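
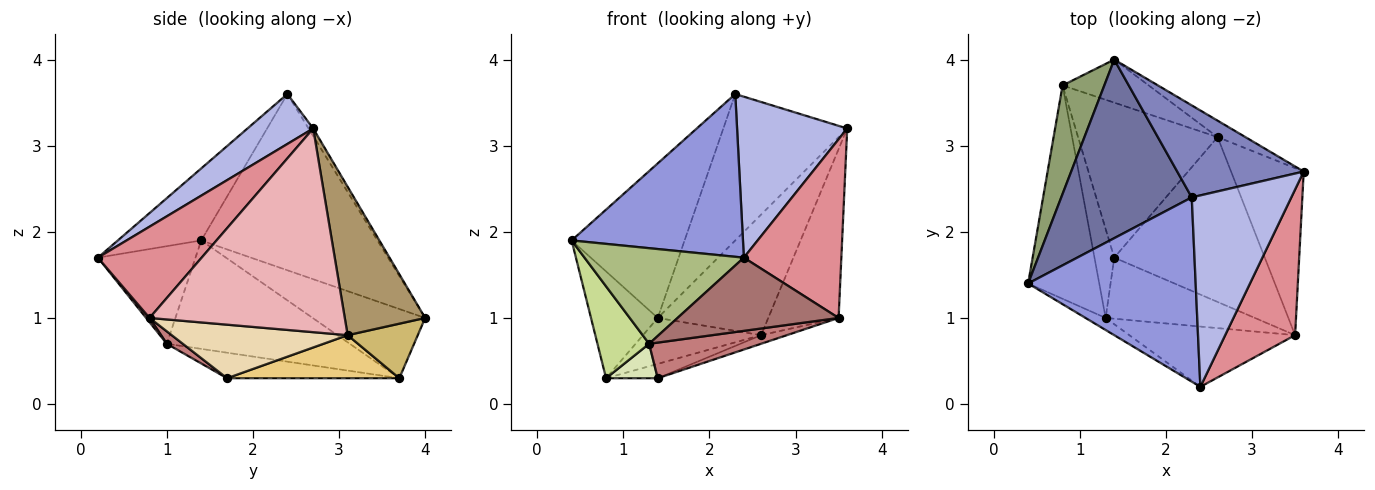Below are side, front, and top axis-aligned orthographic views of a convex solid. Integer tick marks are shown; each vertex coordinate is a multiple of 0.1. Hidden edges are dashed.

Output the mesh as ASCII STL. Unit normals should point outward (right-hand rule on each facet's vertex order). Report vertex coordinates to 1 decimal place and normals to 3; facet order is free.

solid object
 facet normal -0.714 0.458 0.529
  outer loop
   vertex 2.3 2.4 3.6
   vertex 1.4 4.0 1.0
   vertex 0.4 1.4 1.9
  endloop
 endfacet
 facet normal -0.032 0.846 0.532
  outer loop
   vertex 2.3 2.4 3.6
   vertex 3.6 2.7 3.2
   vertex 1.4 4.0 1.0
  endloop
 endfacet
 facet normal -0.307 -0.630 0.713
  outer loop
   vertex 2.3 2.4 3.6
   vertex 0.4 1.4 1.9
   vertex 2.4 0.2 1.7
  endloop
 endfacet
 facet normal 0.358 -0.601 0.715
  outer loop
   vertex 2.3 2.4 3.6
   vertex 2.4 0.2 1.7
   vertex 3.6 2.7 3.2
  endloop
 endfacet
 facet normal -0.764 0.453 0.460
  outer loop
   vertex 0.8 3.7 0.3
   vertex 0.4 1.4 1.9
   vertex 1.4 4.0 1.0
  endloop
 endfacet
 facet normal -0.519 -0.848 -0.107
  outer loop
   vertex 1.3 1.0 0.7
   vertex 2.4 0.2 1.7
   vertex 0.4 1.4 1.9
  endloop
 endfacet
 facet normal -0.814 -0.230 -0.534
  outer loop
   vertex 1.3 1.0 0.7
   vertex 0.4 1.4 1.9
   vertex 0.8 3.7 0.3
  endloop
 endfacet
 facet normal -0.769 -0.231 -0.596
  outer loop
   vertex 1.3 1.0 0.7
   vertex 0.8 3.7 0.3
   vertex 1.4 1.7 0.3
  endloop
 endfacet
 facet normal 0.585 0.804 -0.110
  outer loop
   vertex 2.6 3.1 0.8
   vertex 1.4 4.0 1.0
   vertex 3.6 2.7 3.2
  endloop
 endfacet
 facet normal 0.397 0.669 -0.628
  outer loop
   vertex 2.6 3.1 0.8
   vertex 0.8 3.7 0.3
   vertex 1.4 4.0 1.0
  endloop
 endfacet
 facet normal 0.294 0.088 -0.952
  outer loop
   vertex 2.6 3.1 0.8
   vertex 1.4 1.7 0.3
   vertex 0.8 3.7 0.3
  endloop
 endfacet
 facet normal 0.335 0.049 -0.941
  outer loop
   vertex 3.5 0.8 1.0
   vertex 1.4 1.7 0.3
   vertex 2.6 3.1 0.8
  endloop
 endfacet
 facet normal 0.017 -0.772 -0.636
  outer loop
   vertex 3.5 0.8 1.0
   vertex 2.4 0.2 1.7
   vertex 1.3 1.0 0.7
  endloop
 endfacet
 facet normal 0.072 -0.503 -0.862
  outer loop
   vertex 3.5 0.8 1.0
   vertex 1.3 1.0 0.7
   vertex 1.4 1.7 0.3
  endloop
 endfacet
 facet normal 0.636 -0.598 0.487
  outer loop
   vertex 3.5 0.8 1.0
   vertex 3.6 2.7 3.2
   vertex 2.4 0.2 1.7
  endloop
 endfacet
 facet normal 0.892 0.321 -0.318
  outer loop
   vertex 3.5 0.8 1.0
   vertex 2.6 3.1 0.8
   vertex 3.6 2.7 3.2
  endloop
 endfacet
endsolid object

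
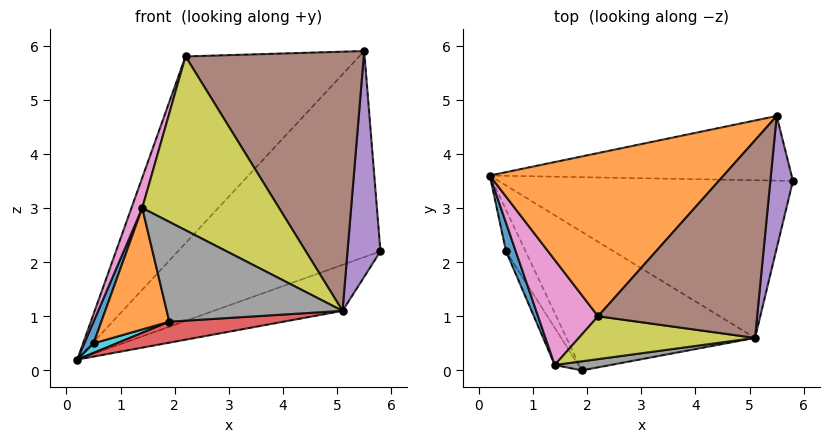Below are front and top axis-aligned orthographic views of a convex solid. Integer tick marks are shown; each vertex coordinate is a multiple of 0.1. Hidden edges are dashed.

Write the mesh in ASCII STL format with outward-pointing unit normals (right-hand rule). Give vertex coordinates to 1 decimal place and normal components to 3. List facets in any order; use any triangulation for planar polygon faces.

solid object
 facet normal 0.123 0.947 -0.297
  outer loop
   vertex 5.5 4.7 5.9
   vertex 5.8 3.5 2.2
   vertex 0.2 3.6 0.2
  endloop
 endfacet
 facet normal -0.654 0.570 0.498
  outer loop
   vertex 2.2 1.0 5.8
   vertex 5.5 4.7 5.9
   vertex 0.2 3.6 0.2
  endloop
 endfacet
 facet normal 0.329 0.265 -0.907
  outer loop
   vertex 5.1 0.6 1.1
   vertex 0.2 3.6 0.2
   vertex 5.8 3.5 2.2
  endloop
 endfacet
 facet normal 0.090 -0.149 -0.985
  outer loop
   vertex 5.1 0.6 1.1
   vertex 1.9 0.0 0.9
   vertex 0.2 3.6 0.2
  endloop
 endfacet
 facet normal 0.941 -0.292 0.171
  outer loop
   vertex 5.1 0.6 1.1
   vertex 5.8 3.5 2.2
   vertex 5.5 4.7 5.9
  endloop
 endfacet
 facet normal 0.658 -0.599 0.457
  outer loop
   vertex 5.1 0.6 1.1
   vertex 5.5 4.7 5.9
   vertex 2.2 1.0 5.8
  endloop
 endfacet
 facet normal -0.950 -0.086 0.299
  outer loop
   vertex 1.4 0.1 3.0
   vertex 2.2 1.0 5.8
   vertex 0.2 3.6 0.2
  endloop
 endfacet
 facet normal 0.178 -0.980 0.089
  outer loop
   vertex 1.4 0.1 3.0
   vertex 1.9 0.0 0.9
   vertex 5.1 0.6 1.1
  endloop
 endfacet
 facet normal 0.246 -0.941 0.232
  outer loop
   vertex 1.4 0.1 3.0
   vertex 5.1 0.6 1.1
   vertex 2.2 1.0 5.8
  endloop
 endfacet
 facet normal -0.075 -0.224 -0.972
  outer loop
   vertex 0.5 2.2 0.5
   vertex 0.2 3.6 0.2
   vertex 1.9 0.0 0.9
  endloop
 endfacet
 facet normal -0.964 -0.161 0.212
  outer loop
   vertex 0.5 2.2 0.5
   vertex 1.4 0.1 3.0
   vertex 0.2 3.6 0.2
  endloop
 endfacet
 facet normal -0.817 -0.551 -0.168
  outer loop
   vertex 0.5 2.2 0.5
   vertex 1.9 0.0 0.9
   vertex 1.4 0.1 3.0
  endloop
 endfacet
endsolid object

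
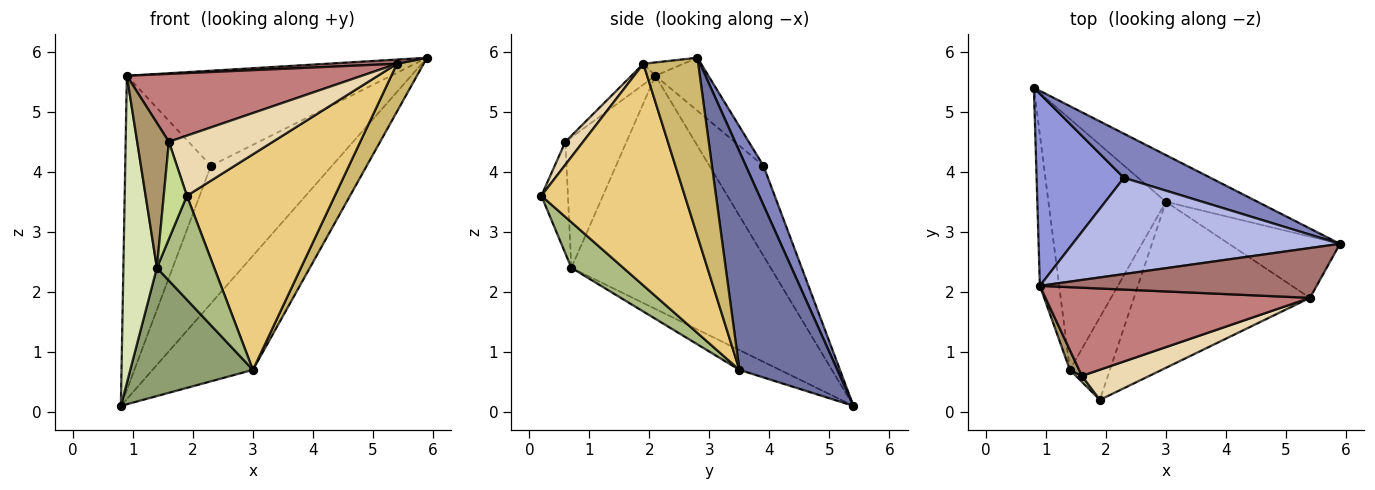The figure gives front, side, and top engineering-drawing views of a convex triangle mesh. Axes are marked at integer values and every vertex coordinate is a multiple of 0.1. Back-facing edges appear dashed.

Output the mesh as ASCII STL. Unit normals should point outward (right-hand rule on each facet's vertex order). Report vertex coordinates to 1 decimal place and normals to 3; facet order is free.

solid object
 facet normal 0.670 0.687 -0.281
  outer loop
   vertex 3.0 3.5 0.7
   vertex 0.8 5.4 0.1
   vertex 5.9 2.8 5.9
  endloop
 endfacet
 facet normal 0.137 0.943 0.302
  outer loop
   vertex 2.3 3.9 4.1
   vertex 5.9 2.8 5.9
   vertex 0.8 5.4 0.1
  endloop
 endfacet
 facet normal -0.474 0.751 0.459
  outer loop
   vertex 2.3 3.9 4.1
   vertex 0.8 5.4 0.1
   vertex 0.9 2.1 5.6
  endloop
 endfacet
 facet normal -0.140 0.696 0.705
  outer loop
   vertex 2.3 3.9 4.1
   vertex 0.9 2.1 5.6
   vertex 5.9 2.8 5.9
  endloop
 endfacet
 facet normal -0.148 -0.450 -0.881
  outer loop
   vertex 1.4 0.7 2.4
   vertex 0.8 5.4 0.1
   vertex 3.0 3.5 0.7
  endloop
 endfacet
 facet normal 0.579 -0.639 -0.507
  outer loop
   vertex 1.4 0.7 2.4
   vertex 3.0 3.5 0.7
   vertex 1.9 0.2 3.6
  endloop
 endfacet
 facet normal -0.753 -0.656 0.041
  outer loop
   vertex 1.4 0.7 2.4
   vertex 1.9 0.2 3.6
   vertex 1.6 0.6 4.5
  endloop
 endfacet
 facet normal -0.983 -0.165 -0.081
  outer loop
   vertex 1.4 0.7 2.4
   vertex 0.9 2.1 5.6
   vertex 0.8 5.4 0.1
  endloop
 endfacet
 facet normal -0.886 -0.459 0.063
  outer loop
   vertex 1.4 0.7 2.4
   vertex 1.6 0.6 4.5
   vertex 0.9 2.1 5.6
  endloop
 endfacet
 facet normal 0.785 -0.382 -0.489
  outer loop
   vertex 5.4 1.9 5.8
   vertex 3.0 3.5 0.7
   vertex 5.9 2.8 5.9
  endloop
 endfacet
 facet normal 0.609 -0.628 -0.484
  outer loop
   vertex 5.4 1.9 5.8
   vertex 1.9 0.2 3.6
   vertex 3.0 3.5 0.7
  endloop
 endfacet
 facet normal 0.151 -0.884 0.443
  outer loop
   vertex 5.4 1.9 5.8
   vertex 1.6 0.6 4.5
   vertex 1.9 0.2 3.6
  endloop
 endfacet
 facet normal -0.048 -0.084 0.995
  outer loop
   vertex 5.4 1.9 5.8
   vertex 5.9 2.8 5.9
   vertex 0.9 2.1 5.6
  endloop
 endfacet
 facet normal -0.062 -0.609 0.791
  outer loop
   vertex 5.4 1.9 5.8
   vertex 0.9 2.1 5.6
   vertex 1.6 0.6 4.5
  endloop
 endfacet
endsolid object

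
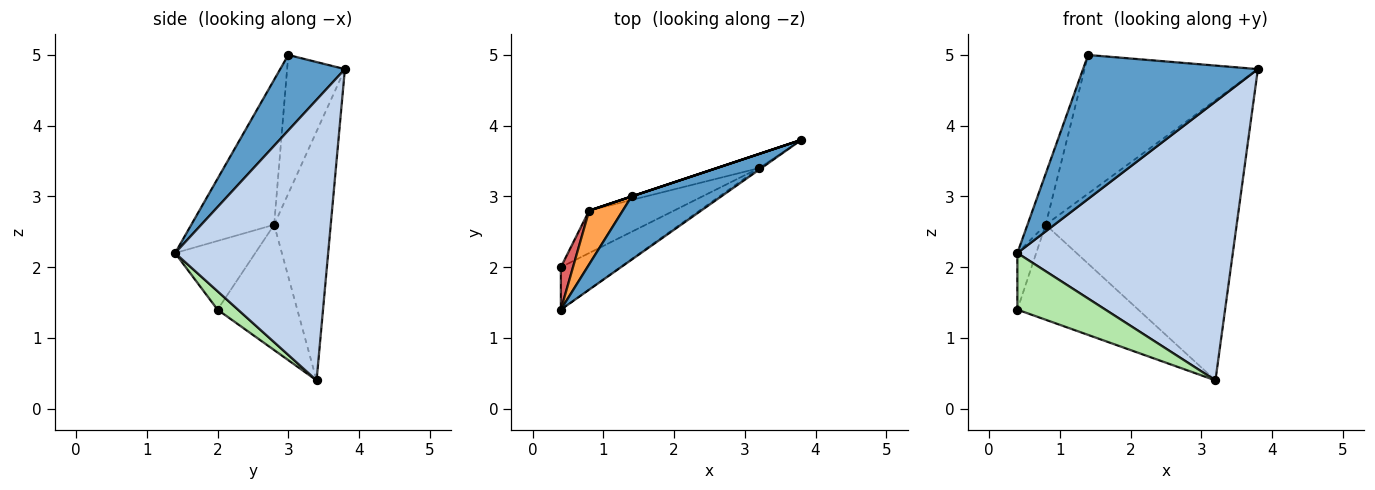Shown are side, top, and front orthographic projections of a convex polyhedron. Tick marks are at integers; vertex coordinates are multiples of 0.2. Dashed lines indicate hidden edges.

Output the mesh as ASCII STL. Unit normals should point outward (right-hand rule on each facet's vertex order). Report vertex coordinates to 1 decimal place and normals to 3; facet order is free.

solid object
 facet normal 0.321 -0.867 0.381
  outer loop
   vertex 1.4 3.0 5.0
   vertex 0.4 1.4 2.2
   vertex 3.8 3.8 4.8
  endloop
 endfacet
 facet normal 0.579 -0.815 -0.005
  outer loop
   vertex 3.2 3.4 0.4
   vertex 3.8 3.8 4.8
   vertex 0.4 1.4 2.2
  endloop
 endfacet
 facet normal -0.953 0.209 0.221
  outer loop
   vertex 0.8 2.8 2.6
   vertex 0.4 1.4 2.2
   vertex 1.4 3.0 5.0
  endloop
 endfacet
 facet normal -0.316 0.949 0.000
  outer loop
   vertex 0.8 2.8 2.6
   vertex 1.4 3.0 5.0
   vertex 3.8 3.8 4.8
  endloop
 endfacet
 facet normal -0.284 0.958 -0.048
  outer loop
   vertex 0.8 2.8 2.6
   vertex 3.8 3.8 4.8
   vertex 3.2 3.4 0.4
  endloop
 endfacet
 facet normal 0.183 -0.787 -0.590
  outer loop
   vertex 0.4 2.0 1.4
   vertex 3.2 3.4 0.4
   vertex 0.4 1.4 2.2
  endloop
 endfacet
 facet normal -0.959 0.226 0.169
  outer loop
   vertex 0.4 2.0 1.4
   vertex 0.4 1.4 2.2
   vertex 0.8 2.8 2.6
  endloop
 endfacet
 facet normal -0.516 0.782 -0.349
  outer loop
   vertex 0.4 2.0 1.4
   vertex 0.8 2.8 2.6
   vertex 3.2 3.4 0.4
  endloop
 endfacet
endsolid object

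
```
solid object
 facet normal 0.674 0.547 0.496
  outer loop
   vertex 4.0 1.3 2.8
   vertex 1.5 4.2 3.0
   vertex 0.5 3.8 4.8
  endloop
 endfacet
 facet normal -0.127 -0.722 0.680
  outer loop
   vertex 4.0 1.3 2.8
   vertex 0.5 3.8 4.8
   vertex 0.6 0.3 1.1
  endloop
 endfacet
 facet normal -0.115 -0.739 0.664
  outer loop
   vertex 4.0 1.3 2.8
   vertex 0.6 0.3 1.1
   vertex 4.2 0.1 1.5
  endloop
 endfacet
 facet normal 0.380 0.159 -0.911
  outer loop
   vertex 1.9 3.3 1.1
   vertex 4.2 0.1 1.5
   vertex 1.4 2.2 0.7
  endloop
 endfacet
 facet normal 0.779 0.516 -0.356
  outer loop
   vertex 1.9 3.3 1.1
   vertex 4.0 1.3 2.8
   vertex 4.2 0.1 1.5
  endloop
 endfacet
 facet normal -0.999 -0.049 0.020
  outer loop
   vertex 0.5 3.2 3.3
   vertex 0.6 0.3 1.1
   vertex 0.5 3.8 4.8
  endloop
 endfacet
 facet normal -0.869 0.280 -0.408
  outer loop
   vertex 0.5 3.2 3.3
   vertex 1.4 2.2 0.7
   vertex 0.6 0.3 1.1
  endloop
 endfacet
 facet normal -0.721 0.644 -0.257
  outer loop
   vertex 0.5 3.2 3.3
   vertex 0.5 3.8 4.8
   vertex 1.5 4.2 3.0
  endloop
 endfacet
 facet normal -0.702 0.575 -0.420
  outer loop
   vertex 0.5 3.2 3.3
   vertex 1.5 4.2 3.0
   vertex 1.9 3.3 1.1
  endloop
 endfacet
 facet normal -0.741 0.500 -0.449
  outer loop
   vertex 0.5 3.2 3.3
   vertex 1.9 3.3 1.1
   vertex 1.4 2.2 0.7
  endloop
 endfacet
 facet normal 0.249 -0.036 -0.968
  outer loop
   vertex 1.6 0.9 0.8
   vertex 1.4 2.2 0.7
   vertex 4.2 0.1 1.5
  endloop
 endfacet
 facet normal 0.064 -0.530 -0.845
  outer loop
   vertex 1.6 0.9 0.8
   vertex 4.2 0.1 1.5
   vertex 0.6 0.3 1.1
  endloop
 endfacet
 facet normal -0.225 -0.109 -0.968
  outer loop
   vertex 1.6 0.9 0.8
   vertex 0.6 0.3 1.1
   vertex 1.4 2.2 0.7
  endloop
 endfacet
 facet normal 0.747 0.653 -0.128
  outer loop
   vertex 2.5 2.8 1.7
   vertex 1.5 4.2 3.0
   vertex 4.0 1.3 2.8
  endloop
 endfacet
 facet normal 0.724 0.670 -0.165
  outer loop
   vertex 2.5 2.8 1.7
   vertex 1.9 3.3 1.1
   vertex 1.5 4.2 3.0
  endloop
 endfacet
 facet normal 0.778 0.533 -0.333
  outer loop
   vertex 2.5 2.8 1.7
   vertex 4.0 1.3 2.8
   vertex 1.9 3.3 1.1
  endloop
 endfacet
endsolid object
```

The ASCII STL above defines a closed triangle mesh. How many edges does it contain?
24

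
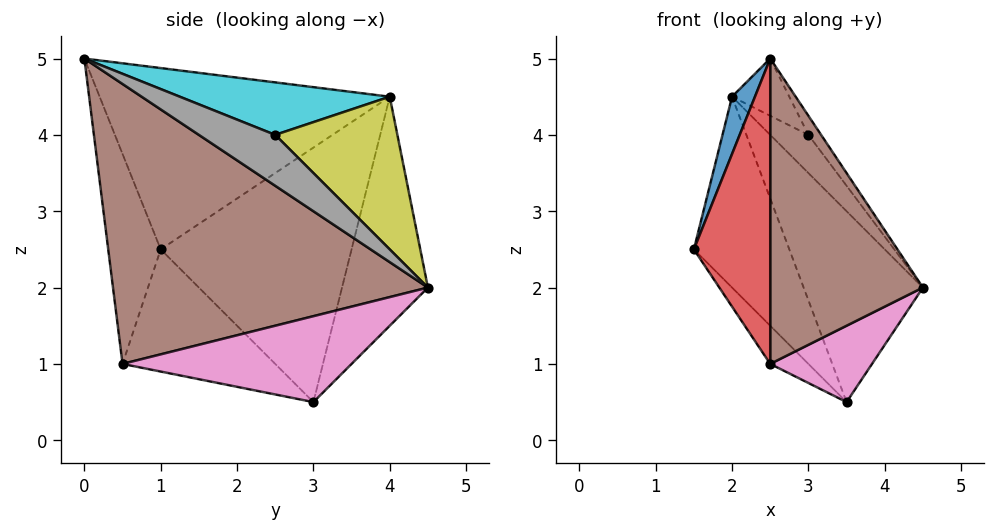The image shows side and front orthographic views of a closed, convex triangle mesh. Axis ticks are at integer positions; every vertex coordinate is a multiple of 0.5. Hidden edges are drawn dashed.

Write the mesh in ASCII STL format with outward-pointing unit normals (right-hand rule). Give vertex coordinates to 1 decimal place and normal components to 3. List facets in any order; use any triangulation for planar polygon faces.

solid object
 facet normal -0.936 -0.074 0.345
  outer loop
   vertex 2.0 4.0 4.5
   vertex 1.5 1.0 2.5
   vertex 2.5 0.0 5.0
  endloop
 endfacet
 facet normal -0.816 0.408 -0.408
  outer loop
   vertex 2.0 4.0 4.5
   vertex 3.5 3.0 0.5
   vertex 1.5 1.0 2.5
  endloop
 endfacet
 facet normal -0.538 0.748 -0.389
  outer loop
   vertex 2.0 4.0 4.5
   vertex 4.5 4.5 2.0
   vertex 3.5 3.0 0.5
  endloop
 endfacet
 facet normal -0.564 -0.820 -0.102
  outer loop
   vertex 2.5 0.5 1.0
   vertex 2.5 0.0 5.0
   vertex 1.5 1.0 2.5
  endloop
 endfacet
 facet normal -0.784 0.196 -0.588
  outer loop
   vertex 2.5 0.5 1.0
   vertex 1.5 1.0 2.5
   vertex 3.5 3.0 0.5
  endloop
 endfacet
 facet normal 0.898 -0.436 -0.054
  outer loop
   vertex 2.5 0.5 1.0
   vertex 4.5 4.5 2.0
   vertex 2.5 0.0 5.0
  endloop
 endfacet
 facet normal 0.896 -0.398 -0.199
  outer loop
   vertex 2.5 0.5 1.0
   vertex 3.5 3.0 0.5
   vertex 4.5 4.5 2.0
  endloop
 endfacet
 facet normal 0.732 0.122 0.671
  outer loop
   vertex 3.0 2.5 4.0
   vertex 2.5 0.0 5.0
   vertex 4.5 4.5 2.0
  endloop
 endfacet
 facet normal 0.670 0.209 0.712
  outer loop
   vertex 3.0 2.5 4.0
   vertex 4.5 4.5 2.0
   vertex 2.0 4.0 4.5
  endloop
 endfacet
 facet normal 0.636 0.173 0.752
  outer loop
   vertex 3.0 2.5 4.0
   vertex 2.0 4.0 4.5
   vertex 2.5 0.0 5.0
  endloop
 endfacet
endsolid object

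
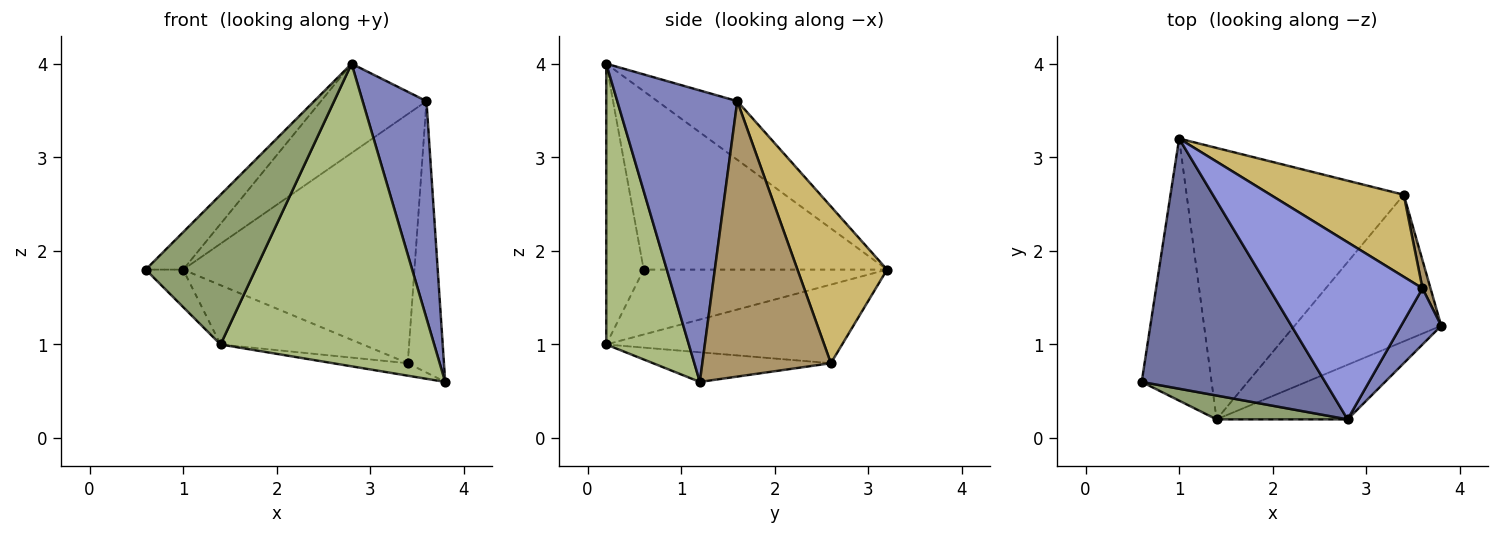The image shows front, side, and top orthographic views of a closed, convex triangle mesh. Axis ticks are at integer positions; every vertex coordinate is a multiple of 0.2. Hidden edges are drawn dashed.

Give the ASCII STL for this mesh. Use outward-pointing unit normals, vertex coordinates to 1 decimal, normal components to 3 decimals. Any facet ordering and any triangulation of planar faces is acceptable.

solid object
 facet normal -0.693 0.107 0.713
  outer loop
   vertex 2.8 0.2 4.0
   vertex 1.0 3.2 1.8
   vertex 0.6 0.6 1.8
  endloop
 endfacet
 facet normal 0.876 -0.466 0.121
  outer loop
   vertex 3.6 1.6 3.6
   vertex 2.8 0.2 4.0
   vertex 3.8 1.2 0.6
  endloop
 endfacet
 facet normal -0.323 0.426 0.845
  outer loop
   vertex 3.6 1.6 3.6
   vertex 1.0 3.2 1.8
   vertex 2.8 0.2 4.0
  endloop
 endfacet
 facet normal -0.677 0.104 -0.729
  outer loop
   vertex 1.4 0.2 1.0
   vertex 0.6 0.6 1.8
   vertex 1.0 3.2 1.8
  endloop
 endfacet
 facet normal -0.319 -0.936 0.149
  outer loop
   vertex 1.4 0.2 1.0
   vertex 2.8 0.2 4.0
   vertex 0.6 0.6 1.8
  endloop
 endfacet
 facet normal 0.356 -0.920 -0.166
  outer loop
   vertex 1.4 0.2 1.0
   vertex 3.8 1.2 0.6
   vertex 2.8 0.2 4.0
  endloop
 endfacet
 facet normal -0.197 0.083 -0.977
  outer loop
   vertex 3.4 2.6 0.8
   vertex 3.8 1.2 0.6
   vertex 1.4 0.2 1.0
  endloop
 endfacet
 facet normal -0.333 0.201 -0.921
  outer loop
   vertex 3.4 2.6 0.8
   vertex 1.4 0.2 1.0
   vertex 1.0 3.2 1.8
  endloop
 endfacet
 facet normal 0.962 0.271 0.028
  outer loop
   vertex 3.4 2.6 0.8
   vertex 3.6 1.6 3.6
   vertex 3.8 1.2 0.6
  endloop
 endfacet
 facet normal 0.345 0.891 0.294
  outer loop
   vertex 3.4 2.6 0.8
   vertex 1.0 3.2 1.8
   vertex 3.6 1.6 3.6
  endloop
 endfacet
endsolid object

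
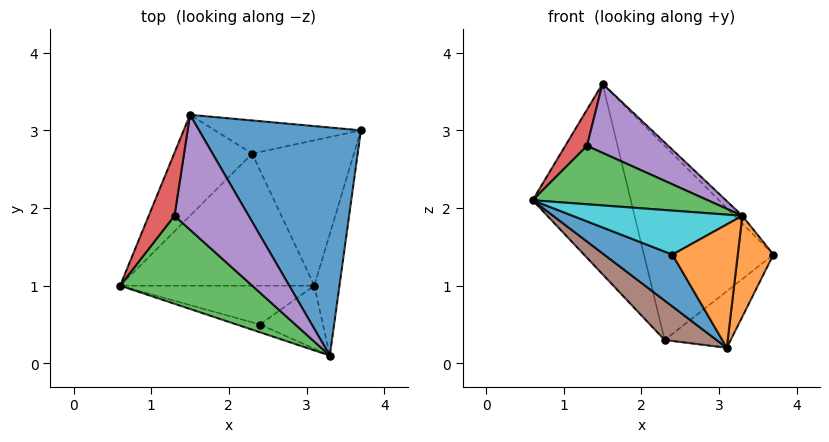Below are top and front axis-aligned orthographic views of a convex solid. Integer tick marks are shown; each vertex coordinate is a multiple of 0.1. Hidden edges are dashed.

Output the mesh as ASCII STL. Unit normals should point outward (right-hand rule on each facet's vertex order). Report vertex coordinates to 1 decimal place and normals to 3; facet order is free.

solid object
 facet normal 0.708 0.024 0.706
  outer loop
   vertex 1.5 3.2 3.6
   vertex 3.3 0.1 1.9
   vertex 3.7 3.0 1.4
  endloop
 endfacet
 facet normal 0.965 -0.168 -0.202
  outer loop
   vertex 3.1 1.0 0.2
   vertex 3.7 3.0 1.4
   vertex 3.3 0.1 1.9
  endloop
 endfacet
 facet normal -0.122 -0.549 0.827
  outer loop
   vertex 1.3 1.9 2.8
   vertex 0.6 1.0 2.1
   vertex 3.3 0.1 1.9
  endloop
 endfacet
 facet normal -0.220 -0.486 0.846
  outer loop
   vertex 1.3 1.9 2.8
   vertex 1.5 3.2 3.6
   vertex 0.6 1.0 2.1
  endloop
 endfacet
 facet normal -0.078 -0.514 0.854
  outer loop
   vertex 1.3 1.9 2.8
   vertex 3.3 0.1 1.9
   vertex 1.5 3.2 3.6
  endloop
 endfacet
 facet normal -0.589 -0.231 -0.775
  outer loop
   vertex 2.3 2.7 0.3
   vertex 3.1 1.0 0.2
   vertex 0.6 1.0 2.1
  endloop
 endfacet
 facet normal 0.548 0.304 -0.780
  outer loop
   vertex 2.3 2.7 0.3
   vertex 3.7 3.0 1.4
   vertex 3.1 1.0 0.2
  endloop
 endfacet
 facet normal -0.810 0.519 -0.275
  outer loop
   vertex 2.3 2.7 0.3
   vertex 0.6 1.0 2.1
   vertex 1.5 3.2 3.6
  endloop
 endfacet
 facet normal -0.079 0.983 -0.168
  outer loop
   vertex 2.3 2.7 0.3
   vertex 1.5 3.2 3.6
   vertex 3.7 3.0 1.4
  endloop
 endfacet
 facet normal -0.323 -0.932 -0.164
  outer loop
   vertex 2.4 0.5 1.4
   vertex 3.3 0.1 1.9
   vertex 0.6 1.0 2.1
  endloop
 endfacet
 facet normal -0.414 -0.729 -0.545
  outer loop
   vertex 2.4 0.5 1.4
   vertex 0.6 1.0 2.1
   vertex 3.1 1.0 0.2
  endloop
 endfacet
 facet normal -0.142 -0.882 -0.450
  outer loop
   vertex 2.4 0.5 1.4
   vertex 3.1 1.0 0.2
   vertex 3.3 0.1 1.9
  endloop
 endfacet
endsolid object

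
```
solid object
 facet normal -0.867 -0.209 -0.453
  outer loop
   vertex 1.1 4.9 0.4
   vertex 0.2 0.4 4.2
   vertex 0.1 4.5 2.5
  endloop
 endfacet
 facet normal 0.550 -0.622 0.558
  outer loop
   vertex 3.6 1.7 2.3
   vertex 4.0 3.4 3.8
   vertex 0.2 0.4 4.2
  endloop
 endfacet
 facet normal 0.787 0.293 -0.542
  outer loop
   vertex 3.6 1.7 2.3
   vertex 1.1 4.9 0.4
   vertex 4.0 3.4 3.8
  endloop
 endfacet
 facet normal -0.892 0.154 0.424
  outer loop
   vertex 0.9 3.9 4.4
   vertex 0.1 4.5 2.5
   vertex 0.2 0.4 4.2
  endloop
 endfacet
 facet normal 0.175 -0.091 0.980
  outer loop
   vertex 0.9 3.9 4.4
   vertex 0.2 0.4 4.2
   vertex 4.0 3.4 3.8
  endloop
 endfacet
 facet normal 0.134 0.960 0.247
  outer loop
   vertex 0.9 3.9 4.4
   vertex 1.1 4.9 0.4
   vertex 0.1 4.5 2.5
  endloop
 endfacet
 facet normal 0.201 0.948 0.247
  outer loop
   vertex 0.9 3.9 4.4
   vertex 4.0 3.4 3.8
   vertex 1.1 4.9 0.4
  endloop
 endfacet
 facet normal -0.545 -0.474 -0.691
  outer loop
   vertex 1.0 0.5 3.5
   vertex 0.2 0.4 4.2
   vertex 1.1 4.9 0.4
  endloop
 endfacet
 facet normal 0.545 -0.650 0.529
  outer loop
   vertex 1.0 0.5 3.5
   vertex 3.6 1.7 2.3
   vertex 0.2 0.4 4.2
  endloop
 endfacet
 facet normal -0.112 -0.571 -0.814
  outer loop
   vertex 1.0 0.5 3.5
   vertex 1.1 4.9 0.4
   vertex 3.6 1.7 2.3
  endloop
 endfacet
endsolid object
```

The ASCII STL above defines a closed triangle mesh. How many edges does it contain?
15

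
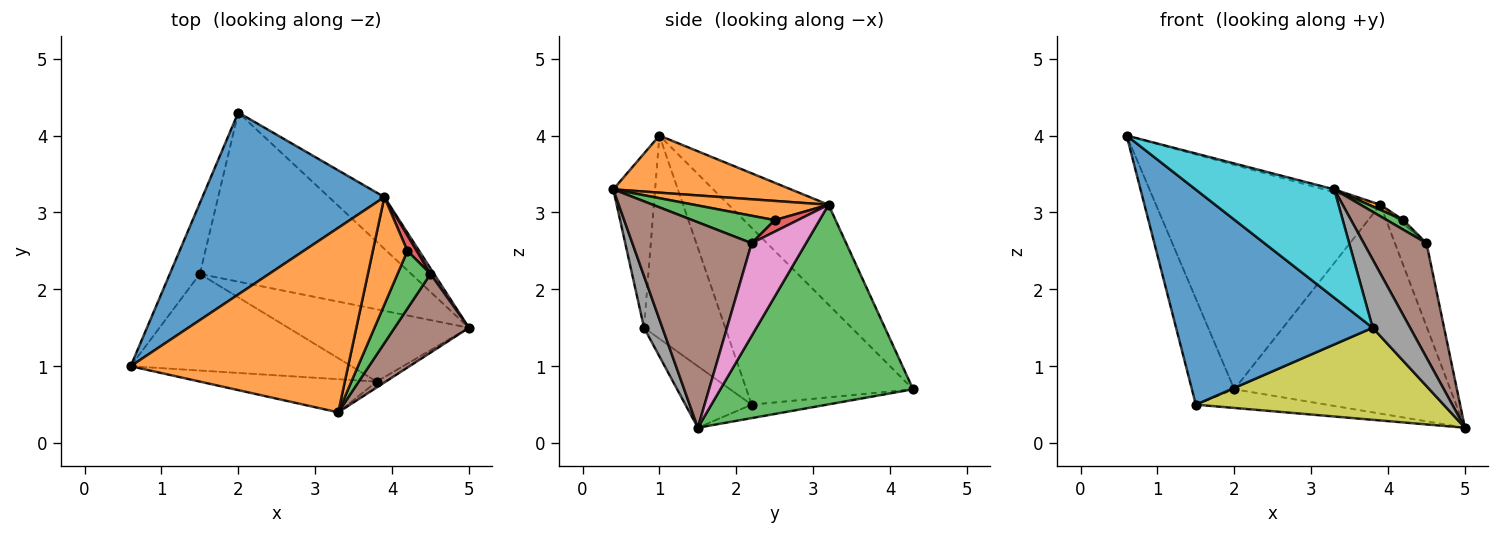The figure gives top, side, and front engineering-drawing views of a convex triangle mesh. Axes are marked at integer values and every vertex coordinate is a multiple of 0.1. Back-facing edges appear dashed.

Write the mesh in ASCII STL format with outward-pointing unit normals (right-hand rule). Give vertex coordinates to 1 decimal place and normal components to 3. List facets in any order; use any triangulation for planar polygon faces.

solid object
 facet normal -0.327 0.734 0.595
  outer loop
   vertex 3.9 3.2 3.1
   vertex 2.0 4.3 0.7
   vertex 0.6 1.0 4.0
  endloop
 endfacet
 facet normal 0.254 0.015 0.967
  outer loop
   vertex 3.9 3.2 3.1
   vertex 0.6 1.0 4.0
   vertex 3.3 0.4 3.3
  endloop
 endfacet
 facet normal 0.655 0.734 -0.182
  outer loop
   vertex 3.9 3.2 3.1
   vertex 5.0 1.5 0.2
   vertex 2.0 4.3 0.7
  endloop
 endfacet
 facet normal -0.956 0.243 -0.163
  outer loop
   vertex 1.5 2.2 0.5
   vertex 0.6 1.0 4.0
   vertex 2.0 4.3 0.7
  endloop
 endfacet
 facet normal -0.063 0.110 -0.992
  outer loop
   vertex 1.5 2.2 0.5
   vertex 2.0 4.3 0.7
   vertex 5.0 1.5 0.2
  endloop
 endfacet
 facet normal 0.843 -0.443 0.305
  outer loop
   vertex 4.5 2.2 2.6
   vertex 3.3 0.4 3.3
   vertex 5.0 1.5 0.2
  endloop
 endfacet
 facet normal 0.864 0.502 0.034
  outer loop
   vertex 4.5 2.2 2.6
   vertex 5.0 1.5 0.2
   vertex 3.9 3.2 3.1
  endloop
 endfacet
 facet normal 0.439 -0.895 -0.077
  outer loop
   vertex 3.8 0.8 1.5
   vertex 5.0 1.5 0.2
   vertex 3.3 0.4 3.3
  endloop
 endfacet
 facet normal -0.206 -0.770 -0.604
  outer loop
   vertex 3.8 0.8 1.5
   vertex 1.5 2.2 0.5
   vertex 5.0 1.5 0.2
  endloop
 endfacet
 facet normal -0.277 -0.919 -0.281
  outer loop
   vertex 3.8 0.8 1.5
   vertex 3.3 0.4 3.3
   vertex 0.6 1.0 4.0
  endloop
 endfacet
 facet normal -0.353 -0.854 -0.383
  outer loop
   vertex 3.8 0.8 1.5
   vertex 0.6 1.0 4.0
   vertex 1.5 2.2 0.5
  endloop
 endfacet
 facet normal 0.485 -0.042 0.873
  outer loop
   vertex 4.2 2.5 2.9
   vertex 3.9 3.2 3.1
   vertex 3.3 0.4 3.3
  endloop
 endfacet
 facet normal 0.635 -0.127 0.762
  outer loop
   vertex 4.2 2.5 2.9
   vertex 3.3 0.4 3.3
   vertex 4.5 2.2 2.6
  endloop
 endfacet
 facet normal 0.772 0.154 0.617
  outer loop
   vertex 4.2 2.5 2.9
   vertex 4.5 2.2 2.6
   vertex 3.9 3.2 3.1
  endloop
 endfacet
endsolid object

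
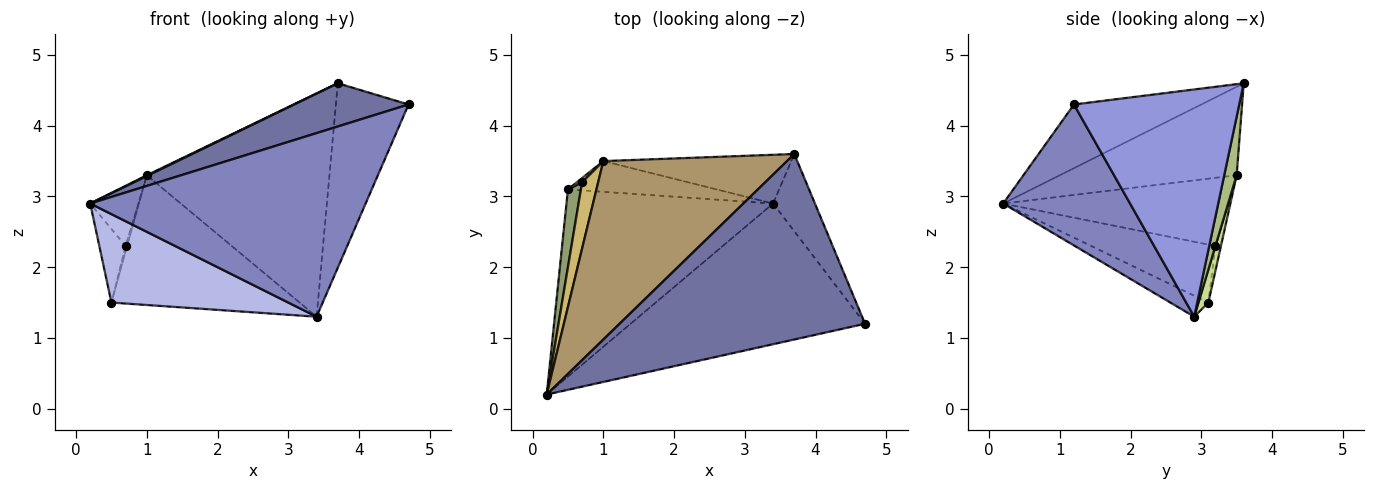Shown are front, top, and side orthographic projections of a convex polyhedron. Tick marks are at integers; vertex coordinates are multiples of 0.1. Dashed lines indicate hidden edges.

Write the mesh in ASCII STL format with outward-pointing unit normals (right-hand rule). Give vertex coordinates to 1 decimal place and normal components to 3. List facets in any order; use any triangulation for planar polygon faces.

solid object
 facet normal -0.245 -0.220 0.944
  outer loop
   vertex 3.7 3.6 4.6
   vertex 0.2 0.2 2.9
   vertex 4.7 1.2 4.3
  endloop
 endfacet
 facet normal 0.343 -0.745 -0.571
  outer loop
   vertex 3.4 2.9 1.3
   vertex 4.7 1.2 4.3
   vertex 0.2 0.2 2.9
  endloop
 endfacet
 facet normal 0.903 0.397 -0.166
  outer loop
   vertex 3.4 2.9 1.3
   vertex 3.7 3.6 4.6
   vertex 4.7 1.2 4.3
  endloop
 endfacet
 facet normal -0.091 -0.425 -0.900
  outer loop
   vertex 0.5 3.1 1.5
   vertex 3.4 2.9 1.3
   vertex 0.2 0.2 2.9
  endloop
 endfacet
 facet normal -0.956 0.202 0.214
  outer loop
   vertex 0.7 3.2 2.3
   vertex 0.5 3.1 1.5
   vertex 0.2 0.2 2.9
  endloop
 endfacet
 facet normal 0.066 0.975 -0.213
  outer loop
   vertex 1.0 3.5 3.3
   vertex 3.7 3.6 4.6
   vertex 3.4 2.9 1.3
  endloop
 endfacet
 facet normal 0.051 0.972 -0.230
  outer loop
   vertex 1.0 3.5 3.3
   vertex 3.4 2.9 1.3
   vertex 0.5 3.1 1.5
  endloop
 endfacet
 facet normal -0.942 0.269 0.202
  outer loop
   vertex 1.0 3.5 3.3
   vertex 0.5 3.1 1.5
   vertex 0.7 3.2 2.3
  endloop
 endfacet
 facet normal -0.434 -0.004 0.901
  outer loop
   vertex 1.0 3.5 3.3
   vertex 0.2 0.2 2.9
   vertex 3.7 3.6 4.6
  endloop
 endfacet
 facet normal -0.953 0.204 0.225
  outer loop
   vertex 1.0 3.5 3.3
   vertex 0.7 3.2 2.3
   vertex 0.2 0.2 2.9
  endloop
 endfacet
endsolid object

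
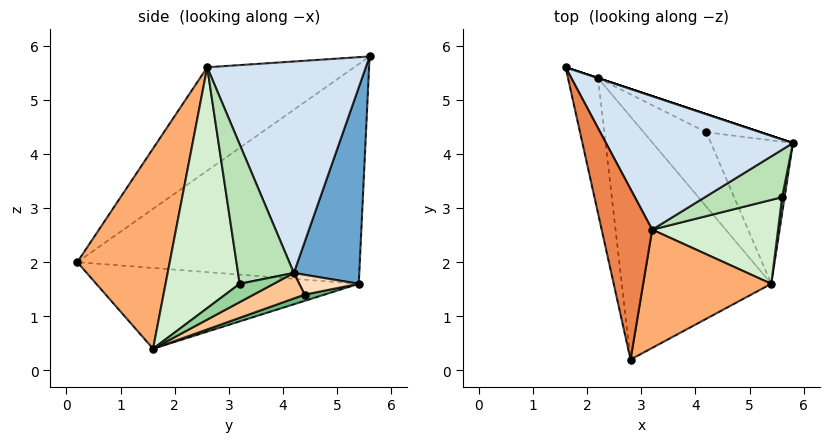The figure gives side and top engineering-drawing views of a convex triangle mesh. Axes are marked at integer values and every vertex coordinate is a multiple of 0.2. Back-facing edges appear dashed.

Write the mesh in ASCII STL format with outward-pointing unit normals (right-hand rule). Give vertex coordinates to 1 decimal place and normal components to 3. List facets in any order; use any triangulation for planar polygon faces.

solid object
 facet normal 0.316 0.949 0.000
  outer loop
   vertex 2.2 5.4 1.6
   vertex 1.6 5.6 5.8
   vertex 5.8 4.2 1.8
  endloop
 endfacet
 facet normal -0.983 -0.124 -0.135
  outer loop
   vertex 2.2 5.4 1.6
   vertex 2.8 0.2 2.0
   vertex 1.6 5.6 5.8
  endloop
 endfacet
 facet normal -0.472 -0.122 -0.873
  outer loop
   vertex 2.2 5.4 1.6
   vertex 5.4 1.6 0.4
   vertex 2.8 0.2 2.0
  endloop
 endfacet
 facet normal 0.706 0.335 0.624
  outer loop
   vertex 3.2 2.6 5.6
   vertex 5.8 4.2 1.8
   vertex 1.6 5.6 5.8
  endloop
 endfacet
 facet normal -0.801 -0.453 0.391
  outer loop
   vertex 3.2 2.6 5.6
   vertex 1.6 5.6 5.8
   vertex 2.8 0.2 2.0
  endloop
 endfacet
 facet normal 0.611 -0.688 0.391
  outer loop
   vertex 3.2 2.6 5.6
   vertex 2.8 0.2 2.0
   vertex 5.4 1.6 0.4
  endloop
 endfacet
 facet normal 0.269 0.424 -0.865
  outer loop
   vertex 4.2 4.4 1.4
   vertex 5.8 4.2 1.8
   vertex 5.4 1.6 0.4
  endloop
 endfacet
 facet normal 0.259 0.659 -0.706
  outer loop
   vertex 4.2 4.4 1.4
   vertex 2.2 5.4 1.6
   vertex 5.8 4.2 1.8
  endloop
 endfacet
 facet normal 0.092 0.370 -0.925
  outer loop
   vertex 4.2 4.4 1.4
   vertex 5.4 1.6 0.4
   vertex 2.2 5.4 1.6
  endloop
 endfacet
 facet normal 0.967 -0.220 0.132
  outer loop
   vertex 5.6 3.2 1.6
   vertex 5.4 1.6 0.4
   vertex 5.8 4.2 1.8
  endloop
 endfacet
 facet normal 0.844 -0.262 0.467
  outer loop
   vertex 5.6 3.2 1.6
   vertex 5.8 4.2 1.8
   vertex 3.2 2.6 5.6
  endloop
 endfacet
 facet normal 0.806 -0.416 0.421
  outer loop
   vertex 5.6 3.2 1.6
   vertex 3.2 2.6 5.6
   vertex 5.4 1.6 0.4
  endloop
 endfacet
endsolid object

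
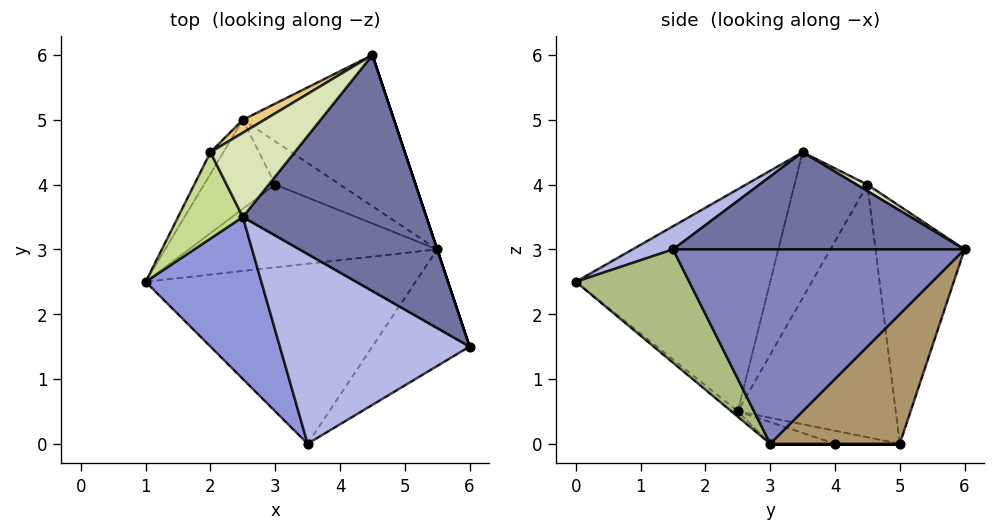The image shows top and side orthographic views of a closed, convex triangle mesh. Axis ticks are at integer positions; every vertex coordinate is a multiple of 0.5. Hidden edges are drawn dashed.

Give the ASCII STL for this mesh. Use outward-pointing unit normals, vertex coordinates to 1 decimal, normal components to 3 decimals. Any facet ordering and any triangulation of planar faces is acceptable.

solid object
 facet normal 0.462 0.154 0.873
  outer loop
   vertex 2.5 3.5 4.5
   vertex 6.0 1.5 3.0
   vertex 4.5 6.0 3.0
  endloop
 endfacet
 facet normal 0.949 0.316 0.000
  outer loop
   vertex 5.5 3.0 0.0
   vertex 4.5 6.0 3.0
   vertex 6.0 1.5 3.0
  endloop
 endfacet
 facet normal -0.788 -0.460 0.410
  outer loop
   vertex 3.5 0.0 2.5
   vertex 2.5 3.5 4.5
   vertex 1.0 2.5 0.5
  endloop
 endfacet
 facet normal 0.107 -0.470 0.876
  outer loop
   vertex 3.5 0.0 2.5
   vertex 6.0 1.5 3.0
   vertex 2.5 3.5 4.5
  endloop
 endfacet
 facet normal -0.015 -0.634 -0.773
  outer loop
   vertex 3.5 0.0 2.5
   vertex 1.0 2.5 0.5
   vertex 5.5 3.0 0.0
  endloop
 endfacet
 facet normal 0.524 -0.724 -0.449
  outer loop
   vertex 3.5 0.0 2.5
   vertex 5.5 3.0 0.0
   vertex 6.0 1.5 3.0
  endloop
 endfacet
 facet normal -0.886 -0.246 0.394
  outer loop
   vertex 2.0 4.5 4.0
   vertex 1.0 2.5 0.5
   vertex 2.5 3.5 4.5
  endloop
 endfacet
 facet normal 0.068 0.473 0.878
  outer loop
   vertex 2.0 4.5 4.0
   vertex 2.5 3.5 4.5
   vertex 4.5 6.0 3.0
  endloop
 endfacet
 facet normal 0.466 0.699 -0.543
  outer loop
   vertex 2.5 5.0 0.0
   vertex 4.5 6.0 3.0
   vertex 5.5 3.0 0.0
  endloop
 endfacet
 facet normal -0.861 0.507 -0.044
  outer loop
   vertex 2.5 5.0 0.0
   vertex 1.0 2.5 0.5
   vertex 2.0 4.5 4.0
  endloop
 endfacet
 facet normal -0.501 0.865 0.046
  outer loop
   vertex 2.5 5.0 0.0
   vertex 2.0 4.5 4.0
   vertex 4.5 6.0 3.0
  endloop
 endfacet
 facet normal -0.085 -0.212 -0.974
  outer loop
   vertex 3.0 4.0 0.0
   vertex 5.5 3.0 0.0
   vertex 1.0 2.5 0.5
  endloop
 endfacet
 facet normal -0.178 -0.089 -0.980
  outer loop
   vertex 3.0 4.0 0.0
   vertex 1.0 2.5 0.5
   vertex 2.5 5.0 0.0
  endloop
 endfacet
 facet normal 0.000 0.000 -1.000
  outer loop
   vertex 3.0 4.0 0.0
   vertex 2.5 5.0 0.0
   vertex 5.5 3.0 0.0
  endloop
 endfacet
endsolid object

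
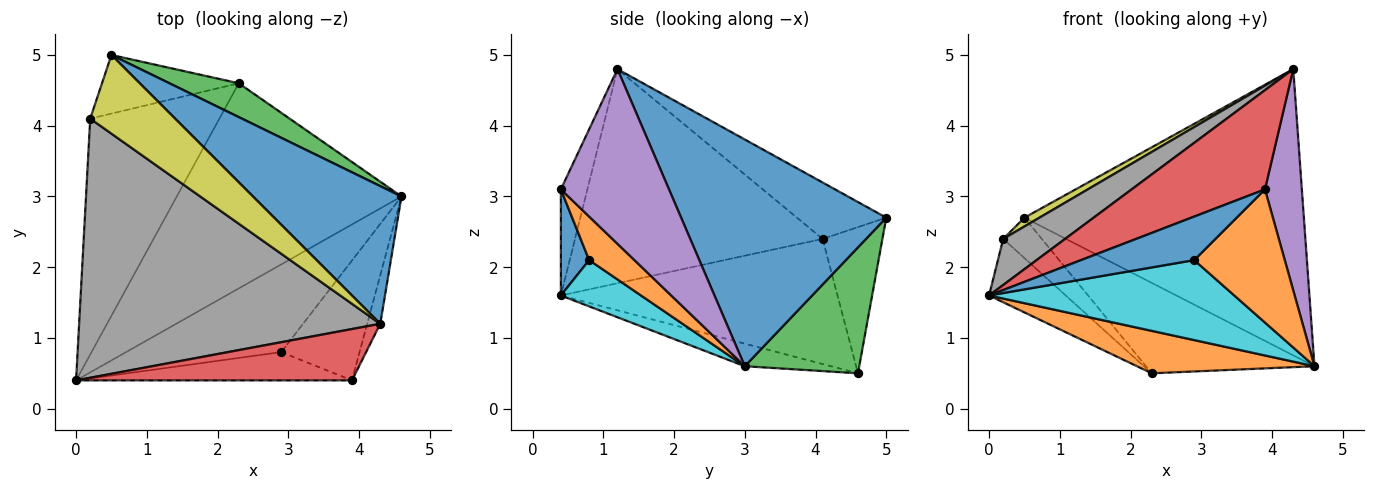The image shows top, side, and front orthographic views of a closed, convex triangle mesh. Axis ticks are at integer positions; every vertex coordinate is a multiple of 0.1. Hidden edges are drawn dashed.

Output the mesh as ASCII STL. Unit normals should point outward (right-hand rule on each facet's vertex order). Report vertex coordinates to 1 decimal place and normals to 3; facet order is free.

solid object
 facet normal 0.552 0.752 0.362
  outer loop
   vertex 4.3 1.2 4.8
   vertex 4.6 3.0 0.6
   vertex 0.5 5.0 2.7
  endloop
 endfacet
 facet normal -0.098 -0.202 -0.975
  outer loop
   vertex 2.3 4.6 0.5
   vertex 4.6 3.0 0.6
   vertex 0.0 0.4 1.6
  endloop
 endfacet
 facet normal 0.537 0.790 0.296
  outer loop
   vertex 2.3 4.6 0.5
   vertex 0.5 5.0 2.7
   vertex 4.6 3.0 0.6
  endloop
 endfacet
 facet normal -0.174 -0.875 0.453
  outer loop
   vertex 3.9 0.4 3.1
   vertex 4.3 1.2 4.8
   vertex 0.0 0.4 1.6
  endloop
 endfacet
 facet normal 0.944 -0.322 -0.071
  outer loop
   vertex 3.9 0.4 3.1
   vertex 4.6 3.0 0.6
   vertex 4.3 1.2 4.8
  endloop
 endfacet
 facet normal -0.683 0.189 -0.705
  outer loop
   vertex 0.2 4.1 2.4
   vertex 2.3 4.6 0.5
   vertex 0.0 0.4 1.6
  endloop
 endfacet
 facet normal -0.661 0.426 -0.618
  outer loop
   vertex 0.2 4.1 2.4
   vertex 0.5 5.0 2.7
   vertex 2.3 4.6 0.5
  endloop
 endfacet
 facet normal -0.574 -0.143 0.807
  outer loop
   vertex 0.2 4.1 2.4
   vertex 0.0 0.4 1.6
   vertex 4.3 1.2 4.8
  endloop
 endfacet
 facet normal -0.551 -0.093 0.829
  outer loop
   vertex 0.2 4.1 2.4
   vertex 4.3 1.2 4.8
   vertex 0.5 5.0 2.7
  endloop
 endfacet
 facet normal 0.215 -0.658 -0.721
  outer loop
   vertex 2.9 0.8 2.1
   vertex 0.0 0.4 1.6
   vertex 4.6 3.0 0.6
  endloop
 endfacet
 facet normal 0.205 -0.821 -0.533
  outer loop
   vertex 2.9 0.8 2.1
   vertex 3.9 0.4 3.1
   vertex 0.0 0.4 1.6
  endloop
 endfacet
 facet normal 0.348 -0.697 -0.627
  outer loop
   vertex 2.9 0.8 2.1
   vertex 4.6 3.0 0.6
   vertex 3.9 0.4 3.1
  endloop
 endfacet
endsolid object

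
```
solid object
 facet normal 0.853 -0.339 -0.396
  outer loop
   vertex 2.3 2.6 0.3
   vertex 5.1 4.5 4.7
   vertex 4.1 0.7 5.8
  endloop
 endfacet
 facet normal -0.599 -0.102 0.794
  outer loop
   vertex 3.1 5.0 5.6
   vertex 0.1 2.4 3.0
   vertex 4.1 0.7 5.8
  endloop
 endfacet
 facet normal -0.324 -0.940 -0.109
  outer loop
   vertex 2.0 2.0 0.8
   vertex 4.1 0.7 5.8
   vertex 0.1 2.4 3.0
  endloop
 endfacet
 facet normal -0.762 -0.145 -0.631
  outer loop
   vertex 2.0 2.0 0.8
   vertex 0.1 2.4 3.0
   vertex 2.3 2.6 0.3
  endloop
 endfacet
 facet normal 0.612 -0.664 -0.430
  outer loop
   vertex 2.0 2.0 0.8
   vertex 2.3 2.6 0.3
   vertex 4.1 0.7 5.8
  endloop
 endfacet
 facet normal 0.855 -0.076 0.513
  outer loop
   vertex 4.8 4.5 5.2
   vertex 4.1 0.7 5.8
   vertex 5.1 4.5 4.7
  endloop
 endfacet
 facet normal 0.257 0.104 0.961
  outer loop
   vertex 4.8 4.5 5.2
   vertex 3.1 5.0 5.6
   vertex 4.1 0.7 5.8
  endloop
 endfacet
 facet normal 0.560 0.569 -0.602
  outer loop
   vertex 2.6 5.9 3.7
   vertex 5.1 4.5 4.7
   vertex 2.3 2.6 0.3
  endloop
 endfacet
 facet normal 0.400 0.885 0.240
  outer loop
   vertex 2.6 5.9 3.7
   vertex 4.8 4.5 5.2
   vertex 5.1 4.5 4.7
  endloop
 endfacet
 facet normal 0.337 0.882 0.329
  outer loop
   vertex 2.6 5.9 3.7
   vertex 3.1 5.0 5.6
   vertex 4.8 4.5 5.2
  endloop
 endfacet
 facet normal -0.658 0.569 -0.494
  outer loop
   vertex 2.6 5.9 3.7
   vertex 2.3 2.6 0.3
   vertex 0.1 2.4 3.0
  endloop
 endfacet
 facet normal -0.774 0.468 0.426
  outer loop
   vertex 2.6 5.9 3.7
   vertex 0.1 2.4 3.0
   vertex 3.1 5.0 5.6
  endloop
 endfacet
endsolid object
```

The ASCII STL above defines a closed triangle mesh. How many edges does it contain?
18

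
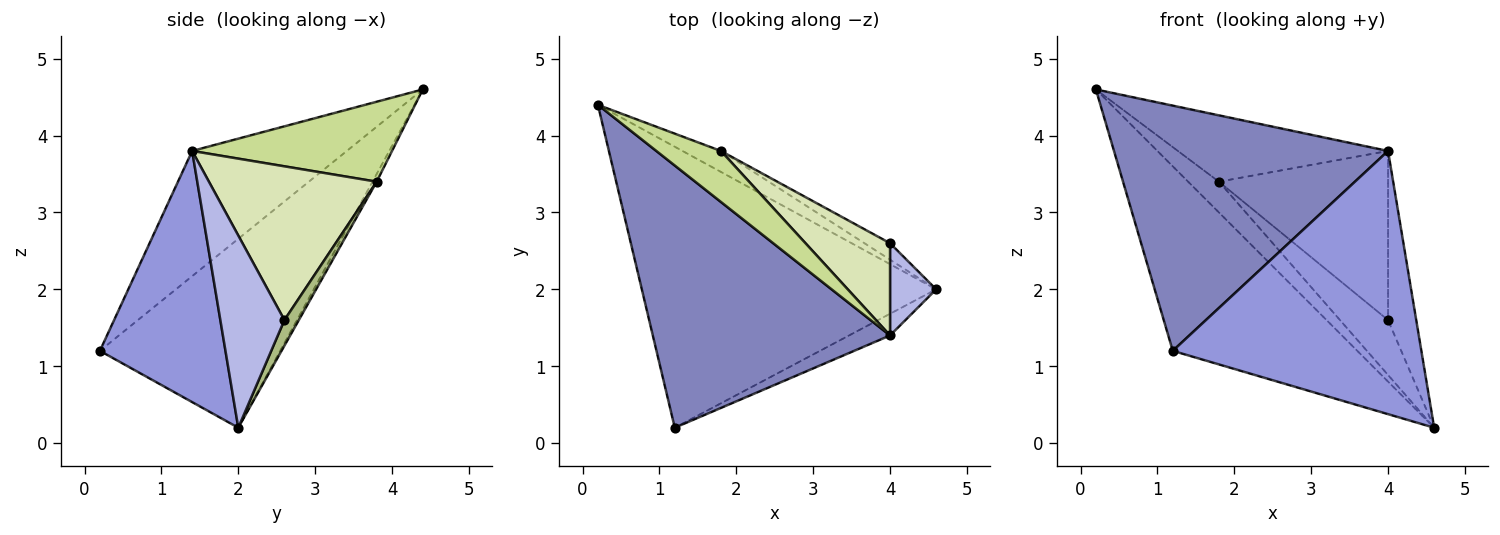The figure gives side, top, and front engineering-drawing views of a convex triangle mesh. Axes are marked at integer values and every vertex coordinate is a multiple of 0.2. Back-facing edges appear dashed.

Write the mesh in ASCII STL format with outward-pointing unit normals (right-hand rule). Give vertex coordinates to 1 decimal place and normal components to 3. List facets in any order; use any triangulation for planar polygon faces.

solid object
 facet normal -0.473 0.484 -0.737
  outer loop
   vertex 1.2 0.2 1.2
   vertex 0.2 4.4 4.6
   vertex 4.6 2.0 0.2
  endloop
 endfacet
 facet normal -0.360 -0.637 0.681
  outer loop
   vertex 4.0 1.4 3.8
   vertex 0.2 4.4 4.6
   vertex 1.2 0.2 1.2
  endloop
 endfacet
 facet normal 0.450 -0.890 -0.073
  outer loop
   vertex 4.0 1.4 3.8
   vertex 1.2 0.2 1.2
   vertex 4.6 2.0 0.2
  endloop
 endfacet
 facet normal 0.894 0.393 0.215
  outer loop
   vertex 4.0 1.4 3.8
   vertex 4.6 2.0 0.2
   vertex 4.0 2.6 1.6
  endloop
 endfacet
 facet normal -0.112 0.821 -0.560
  outer loop
   vertex 1.8 3.8 3.4
   vertex 4.6 2.0 0.2
   vertex 0.2 4.4 4.6
  endloop
 endfacet
 facet normal 0.276 0.921 -0.276
  outer loop
   vertex 1.8 3.8 3.4
   vertex 4.0 2.6 1.6
   vertex 4.6 2.0 0.2
  endloop
 endfacet
 facet normal 0.602 0.633 0.486
  outer loop
   vertex 1.8 3.8 3.4
   vertex 0.2 4.4 4.6
   vertex 4.0 1.4 3.8
  endloop
 endfacet
 facet normal 0.657 0.662 0.361
  outer loop
   vertex 1.8 3.8 3.4
   vertex 4.0 1.4 3.8
   vertex 4.0 2.6 1.6
  endloop
 endfacet
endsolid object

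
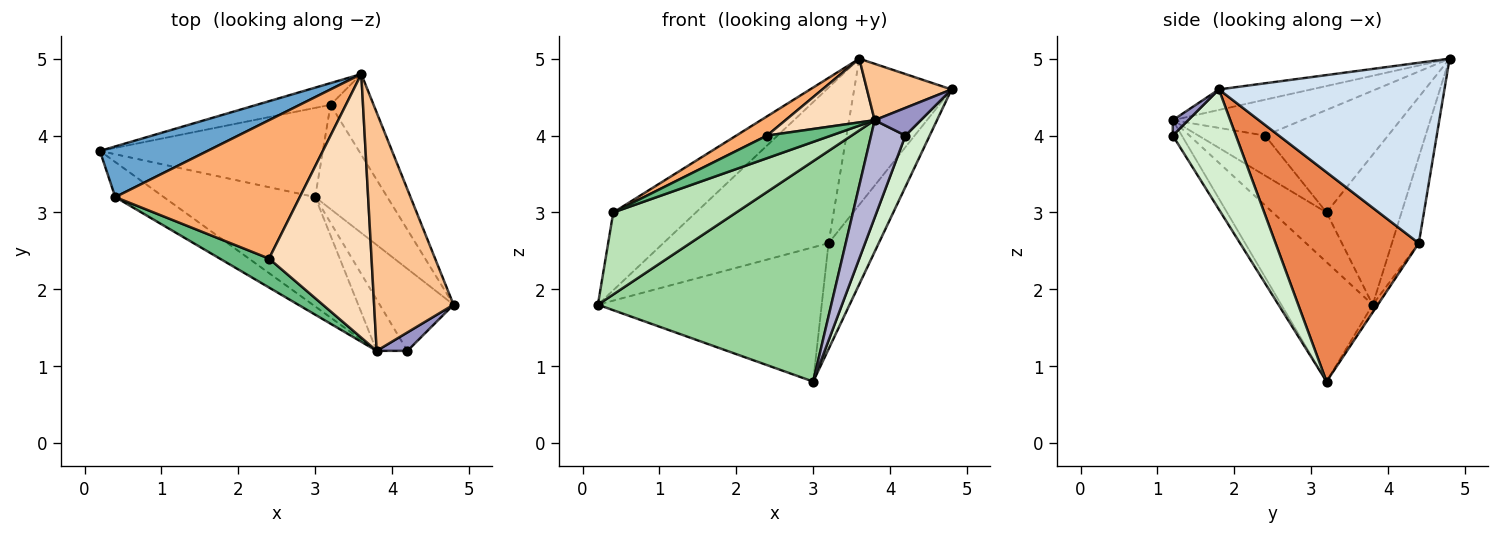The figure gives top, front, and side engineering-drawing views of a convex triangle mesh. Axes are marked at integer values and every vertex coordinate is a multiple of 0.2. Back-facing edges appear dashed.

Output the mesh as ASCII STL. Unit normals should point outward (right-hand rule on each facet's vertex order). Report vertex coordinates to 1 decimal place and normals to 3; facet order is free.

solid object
 facet normal -0.605 0.667 0.434
  outer loop
   vertex 0.4 3.2 3.0
   vertex 3.6 4.8 5.0
   vertex 0.2 3.8 1.8
  endloop
 endfacet
 facet normal -0.159 0.978 -0.136
  outer loop
   vertex 3.2 4.4 2.6
   vertex 0.2 3.8 1.8
   vertex 3.6 4.8 5.0
  endloop
 endfacet
 facet normal -0.019 0.833 -0.553
  outer loop
   vertex 3.2 4.4 2.6
   vertex 3.0 3.2 0.8
   vertex 0.2 3.8 1.8
  endloop
 endfacet
 facet normal 0.897 0.387 -0.214
  outer loop
   vertex 3.2 4.4 2.6
   vertex 3.6 4.8 5.0
   vertex 4.8 1.8 4.6
  endloop
 endfacet
 facet normal 0.897 0.314 -0.309
  outer loop
   vertex 3.2 4.4 2.6
   vertex 4.8 1.8 4.6
   vertex 3.0 3.2 0.8
  endloop
 endfacet
 facet normal -0.482 -0.121 0.868
  outer loop
   vertex 2.4 2.4 4.0
   vertex 3.6 4.8 5.0
   vertex 0.4 3.2 3.0
  endloop
 endfacet
 facet normal -0.244 -0.223 0.944
  outer loop
   vertex 3.8 1.2 4.2
   vertex 4.8 1.8 4.6
   vertex 3.6 4.8 5.0
  endloop
 endfacet
 facet normal -0.322 -0.222 0.920
  outer loop
   vertex 3.8 1.2 4.2
   vertex 3.6 4.8 5.0
   vertex 2.4 2.4 4.0
  endloop
 endfacet
 facet normal -0.539 -0.518 0.664
  outer loop
   vertex 3.8 1.2 4.2
   vertex 2.4 2.4 4.0
   vertex 0.4 3.2 3.0
  endloop
 endfacet
 facet normal -0.331 -0.845 -0.419
  outer loop
   vertex 3.8 1.2 4.2
   vertex 0.2 3.8 1.8
   vertex 3.0 3.2 0.8
  endloop
 endfacet
 facet normal -0.373 -0.853 -0.364
  outer loop
   vertex 3.8 1.2 4.2
   vertex 0.4 3.2 3.0
   vertex 0.2 3.8 1.8
  endloop
 endfacet
 facet normal 0.809 -0.311 -0.498
  outer loop
   vertex 4.2 1.2 4.0
   vertex 3.0 3.2 0.8
   vertex 4.8 1.8 4.6
  endloop
 endfacet
 facet normal 0.267 -0.802 0.535
  outer loop
   vertex 4.2 1.2 4.0
   vertex 4.8 1.8 4.6
   vertex 3.8 1.2 4.2
  endloop
 endfacet
 facet normal -0.227 -0.862 -0.454
  outer loop
   vertex 4.2 1.2 4.0
   vertex 3.8 1.2 4.2
   vertex 3.0 3.2 0.8
  endloop
 endfacet
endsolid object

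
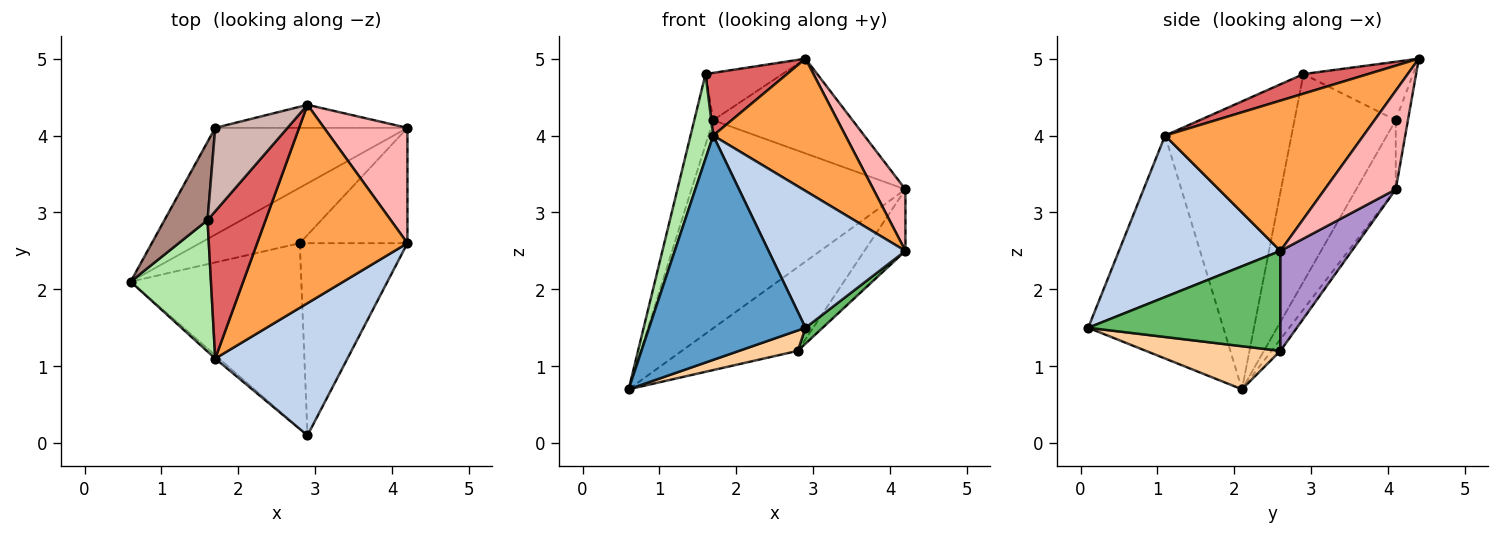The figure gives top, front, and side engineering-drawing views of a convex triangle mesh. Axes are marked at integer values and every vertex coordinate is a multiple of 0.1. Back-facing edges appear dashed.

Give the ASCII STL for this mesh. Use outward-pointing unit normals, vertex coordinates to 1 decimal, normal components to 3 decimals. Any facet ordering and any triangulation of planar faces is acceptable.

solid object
 facet normal -0.654 -0.756 -0.011
  outer loop
   vertex 1.7 1.1 4.0
   vertex 0.6 2.1 0.7
   vertex 2.9 0.1 1.5
  endloop
 endfacet
 facet normal 0.647 -0.548 0.530
  outer loop
   vertex 1.7 1.1 4.0
   vertex 2.9 0.1 1.5
   vertex 4.2 2.6 2.5
  endloop
 endfacet
 facet normal 0.640 -0.426 0.640
  outer loop
   vertex 1.7 1.1 4.0
   vertex 4.2 2.6 2.5
   vertex 2.9 4.4 5.0
  endloop
 endfacet
 facet normal 0.243 -0.106 -0.964
  outer loop
   vertex 2.8 2.6 1.2
   vertex 2.9 0.1 1.5
   vertex 0.6 2.1 0.7
  endloop
 endfacet
 facet normal 0.679 -0.061 -0.731
  outer loop
   vertex 2.8 2.6 1.2
   vertex 4.2 2.6 2.5
   vertex 2.9 0.1 1.5
  endloop
 endfacet
 facet normal -0.949 -0.170 0.265
  outer loop
   vertex 1.6 2.9 4.8
   vertex 0.6 2.1 0.7
   vertex 1.7 1.1 4.0
  endloop
 endfacet
 facet normal 0.296 -0.374 0.879
  outer loop
   vertex 1.6 2.9 4.8
   vertex 1.7 1.1 4.0
   vertex 2.9 4.4 5.0
  endloop
 endfacet
 facet normal 0.723 -0.325 0.610
  outer loop
   vertex 4.2 4.1 3.3
   vertex 2.9 4.4 5.0
   vertex 4.2 2.6 2.5
  endloop
 endfacet
 facet normal 0.634 0.364 -0.683
  outer loop
   vertex 4.2 4.1 3.3
   vertex 4.2 2.6 2.5
   vertex 2.8 2.6 1.2
  endloop
 endfacet
 facet normal -0.064 0.832 -0.552
  outer loop
   vertex 4.2 4.1 3.3
   vertex 2.8 2.6 1.2
   vertex 0.6 2.1 0.7
  endloop
 endfacet
 facet normal -0.963 0.180 0.200
  outer loop
   vertex 1.7 4.1 4.2
   vertex 0.6 2.1 0.7
   vertex 1.6 2.9 4.8
  endloop
 endfacet
 facet normal -0.575 0.404 0.711
  outer loop
   vertex 1.7 4.1 4.2
   vertex 1.6 2.9 4.8
   vertex 2.9 4.4 5.0
  endloop
 endfacet
 facet normal -0.162 0.878 -0.451
  outer loop
   vertex 1.7 4.1 4.2
   vertex 4.2 4.1 3.3
   vertex 0.6 2.1 0.7
  endloop
 endfacet
 facet normal -0.085 0.968 -0.236
  outer loop
   vertex 1.7 4.1 4.2
   vertex 2.9 4.4 5.0
   vertex 4.2 4.1 3.3
  endloop
 endfacet
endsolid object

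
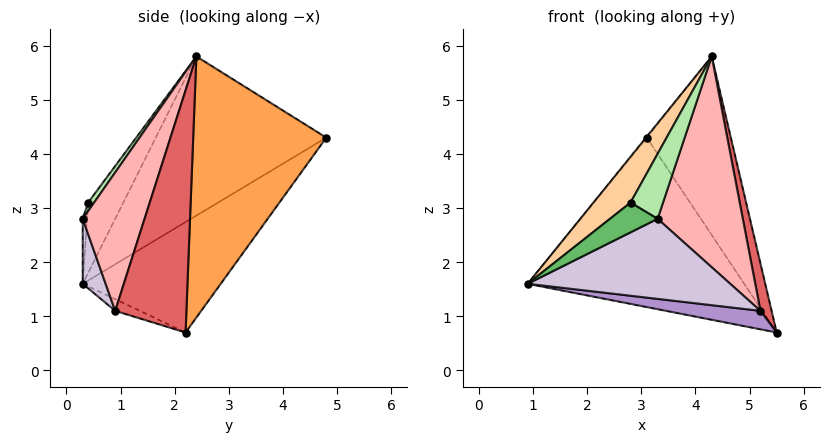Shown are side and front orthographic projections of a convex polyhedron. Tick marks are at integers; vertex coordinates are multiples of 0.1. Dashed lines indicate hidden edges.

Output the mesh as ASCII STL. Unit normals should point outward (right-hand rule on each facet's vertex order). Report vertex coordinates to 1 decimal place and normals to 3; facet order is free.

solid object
 facet normal -0.386 0.606 -0.695
  outer loop
   vertex 3.1 4.8 4.3
   vertex 5.5 2.2 0.7
   vertex 0.9 0.3 1.6
  endloop
 endfacet
 facet normal -0.778 0.004 0.628
  outer loop
   vertex 4.3 2.4 5.8
   vertex 3.1 4.8 4.3
   vertex 0.9 0.3 1.6
  endloop
 endfacet
 facet normal 0.832 0.526 0.175
  outer loop
   vertex 4.3 2.4 5.8
   vertex 5.5 2.2 0.7
   vertex 3.1 4.8 4.3
  endloop
 endfacet
 facet normal -0.506 -0.534 0.677
  outer loop
   vertex 2.8 0.4 3.1
   vertex 4.3 2.4 5.8
   vertex 0.9 0.3 1.6
  endloop
 endfacet
 facet normal -0.089 -0.980 0.178
  outer loop
   vertex 2.8 0.4 3.1
   vertex 0.9 0.3 1.6
   vertex 3.3 0.3 2.8
  endloop
 endfacet
 facet normal 0.153 -0.833 0.532
  outer loop
   vertex 2.8 0.4 3.1
   vertex 3.3 0.3 2.8
   vertex 4.3 2.4 5.8
  endloop
 endfacet
 facet normal 0.961 -0.150 0.232
  outer loop
   vertex 5.2 0.9 1.1
   vertex 5.5 2.2 0.7
   vertex 4.3 2.4 5.8
  endloop
 endfacet
 facet normal 0.551 -0.759 0.348
  outer loop
   vertex 5.2 0.9 1.1
   vertex 4.3 2.4 5.8
   vertex 3.3 0.3 2.8
  endloop
 endfacet
 facet normal -0.073 -0.278 -0.958
  outer loop
   vertex 5.2 0.9 1.1
   vertex 0.9 0.3 1.6
   vertex 5.5 2.2 0.7
  endloop
 endfacet
 facet normal 0.110 -0.969 -0.219
  outer loop
   vertex 5.2 0.9 1.1
   vertex 3.3 0.3 2.8
   vertex 0.9 0.3 1.6
  endloop
 endfacet
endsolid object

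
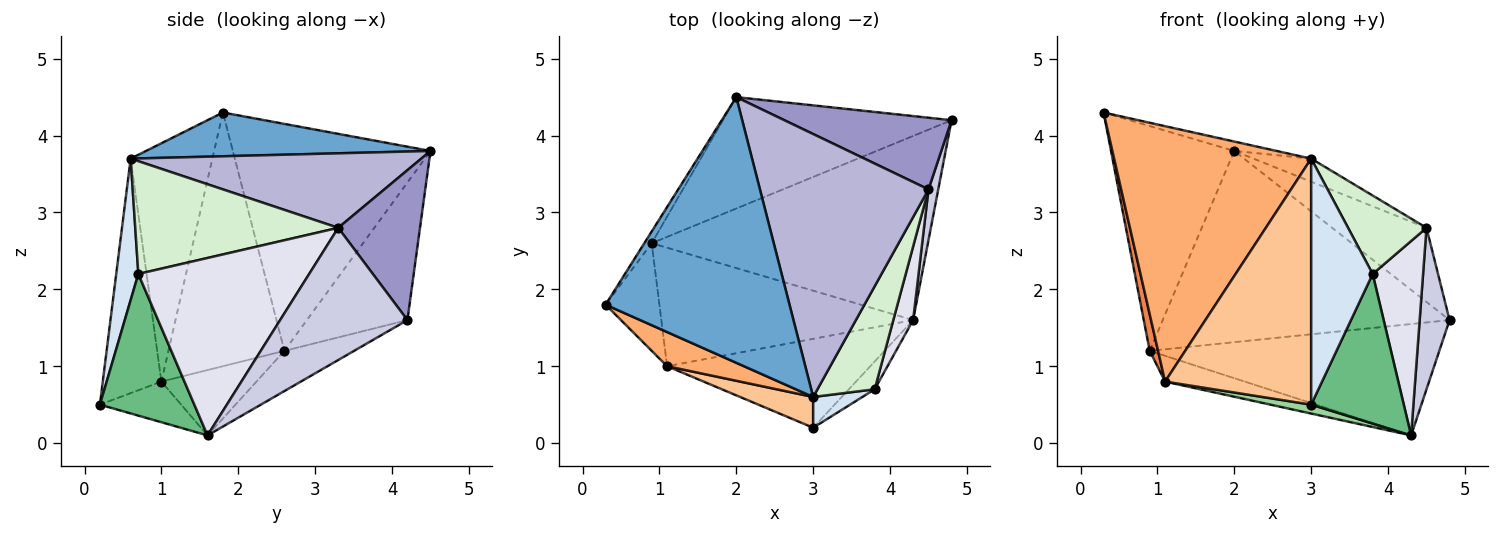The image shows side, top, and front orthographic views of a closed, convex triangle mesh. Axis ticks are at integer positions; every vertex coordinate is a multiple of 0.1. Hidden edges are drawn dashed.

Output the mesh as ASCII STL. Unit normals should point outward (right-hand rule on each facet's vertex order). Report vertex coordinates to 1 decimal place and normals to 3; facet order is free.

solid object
 facet normal 0.231 0.034 0.972
  outer loop
   vertex 3.0 0.6 3.7
   vertex 2.0 4.5 3.8
   vertex 0.3 1.8 4.3
  endloop
 endfacet
 facet normal -0.848 0.529 -0.028
  outer loop
   vertex 0.9 2.6 1.2
   vertex 0.3 1.8 4.3
   vertex 2.0 4.5 3.8
  endloop
 endfacet
 facet normal -0.290 0.827 -0.482
  outer loop
   vertex 0.9 2.6 1.2
   vertex 2.0 4.5 3.8
   vertex 4.8 4.2 1.6
  endloop
 endfacet
 facet normal 0.336 -0.935 0.117
  outer loop
   vertex 3.8 0.7 2.2
   vertex 3.0 0.6 3.7
   vertex 3.0 0.2 0.5
  endloop
 endfacet
 facet normal -0.976 -0.070 -0.207
  outer loop
   vertex 1.1 1.0 0.8
   vertex 0.3 1.8 4.3
   vertex 0.9 2.6 1.2
  endloop
 endfacet
 facet normal -0.380 -0.917 0.123
  outer loop
   vertex 1.1 1.0 0.8
   vertex 3.0 0.6 3.7
   vertex 0.3 1.8 4.3
  endloop
 endfacet
 facet normal -0.370 -0.922 0.115
  outer loop
   vertex 1.1 1.0 0.8
   vertex 3.0 0.2 0.5
   vertex 3.0 0.6 3.7
  endloop
 endfacet
 facet normal -0.124 0.514 -0.849
  outer loop
   vertex 4.3 1.6 0.1
   vertex 0.9 2.6 1.2
   vertex 4.8 4.2 1.6
  endloop
 endfacet
 facet normal 0.708 -0.694 -0.129
  outer loop
   vertex 4.3 1.6 0.1
   vertex 3.8 0.7 2.2
   vertex 3.0 0.2 0.5
  endloop
 endfacet
 facet normal -0.195 -0.098 -0.976
  outer loop
   vertex 4.3 1.6 0.1
   vertex 3.0 0.2 0.5
   vertex 1.1 1.0 0.8
  endloop
 endfacet
 facet normal -0.246 0.206 -0.947
  outer loop
   vertex 4.3 1.6 0.1
   vertex 1.1 1.0 0.8
   vertex 0.9 2.6 1.2
  endloop
 endfacet
 facet normal 0.843 -0.326 0.428
  outer loop
   vertex 4.5 3.3 2.8
   vertex 3.0 0.6 3.7
   vertex 3.8 0.7 2.2
  endloop
 endfacet
 facet normal 0.529 0.610 0.590
  outer loop
   vertex 4.5 3.3 2.8
   vertex 4.8 4.2 1.6
   vertex 2.0 4.5 3.8
  endloop
 endfacet
 facet normal 0.403 0.080 0.912
  outer loop
   vertex 4.5 3.3 2.8
   vertex 2.0 4.5 3.8
   vertex 3.0 0.6 3.7
  endloop
 endfacet
 facet normal 0.971 -0.228 0.072
  outer loop
   vertex 4.5 3.3 2.8
   vertex 4.3 1.6 0.1
   vertex 4.8 4.2 1.6
  endloop
 endfacet
 facet normal 0.954 -0.281 0.106
  outer loop
   vertex 4.5 3.3 2.8
   vertex 3.8 0.7 2.2
   vertex 4.3 1.6 0.1
  endloop
 endfacet
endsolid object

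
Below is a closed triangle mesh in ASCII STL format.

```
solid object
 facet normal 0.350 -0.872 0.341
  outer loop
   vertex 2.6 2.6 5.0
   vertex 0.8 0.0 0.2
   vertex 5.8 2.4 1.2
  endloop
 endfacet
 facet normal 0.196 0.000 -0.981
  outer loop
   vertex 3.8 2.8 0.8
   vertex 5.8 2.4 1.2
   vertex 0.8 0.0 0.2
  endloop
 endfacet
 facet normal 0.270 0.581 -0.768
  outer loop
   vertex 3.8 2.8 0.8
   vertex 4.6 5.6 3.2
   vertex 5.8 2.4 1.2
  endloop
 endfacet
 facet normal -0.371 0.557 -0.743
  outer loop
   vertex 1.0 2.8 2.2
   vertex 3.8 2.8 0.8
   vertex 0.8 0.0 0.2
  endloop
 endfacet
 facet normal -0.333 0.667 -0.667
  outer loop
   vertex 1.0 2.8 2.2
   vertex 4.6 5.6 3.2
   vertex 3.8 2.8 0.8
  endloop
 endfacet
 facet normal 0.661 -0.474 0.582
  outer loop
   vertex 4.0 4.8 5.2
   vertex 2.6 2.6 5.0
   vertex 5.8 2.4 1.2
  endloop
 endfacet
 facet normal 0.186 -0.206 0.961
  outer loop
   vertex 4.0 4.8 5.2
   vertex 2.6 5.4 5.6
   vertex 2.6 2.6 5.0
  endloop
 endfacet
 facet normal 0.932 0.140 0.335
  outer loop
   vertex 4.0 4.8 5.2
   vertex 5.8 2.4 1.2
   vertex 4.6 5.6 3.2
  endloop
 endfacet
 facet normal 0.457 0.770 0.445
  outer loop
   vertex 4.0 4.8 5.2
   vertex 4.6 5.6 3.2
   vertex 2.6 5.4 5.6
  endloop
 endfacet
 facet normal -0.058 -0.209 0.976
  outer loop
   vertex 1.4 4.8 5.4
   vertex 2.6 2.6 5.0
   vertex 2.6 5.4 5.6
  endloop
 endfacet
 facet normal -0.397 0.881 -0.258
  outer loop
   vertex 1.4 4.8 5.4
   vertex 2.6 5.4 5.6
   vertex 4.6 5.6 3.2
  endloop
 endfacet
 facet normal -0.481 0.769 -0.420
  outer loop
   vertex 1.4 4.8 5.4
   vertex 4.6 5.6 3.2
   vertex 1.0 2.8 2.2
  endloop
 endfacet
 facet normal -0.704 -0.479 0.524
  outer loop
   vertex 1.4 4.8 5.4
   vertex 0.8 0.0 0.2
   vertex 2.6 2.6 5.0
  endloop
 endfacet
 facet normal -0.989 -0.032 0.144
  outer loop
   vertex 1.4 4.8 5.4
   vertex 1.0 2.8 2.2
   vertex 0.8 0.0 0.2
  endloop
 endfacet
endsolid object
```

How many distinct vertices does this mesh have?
9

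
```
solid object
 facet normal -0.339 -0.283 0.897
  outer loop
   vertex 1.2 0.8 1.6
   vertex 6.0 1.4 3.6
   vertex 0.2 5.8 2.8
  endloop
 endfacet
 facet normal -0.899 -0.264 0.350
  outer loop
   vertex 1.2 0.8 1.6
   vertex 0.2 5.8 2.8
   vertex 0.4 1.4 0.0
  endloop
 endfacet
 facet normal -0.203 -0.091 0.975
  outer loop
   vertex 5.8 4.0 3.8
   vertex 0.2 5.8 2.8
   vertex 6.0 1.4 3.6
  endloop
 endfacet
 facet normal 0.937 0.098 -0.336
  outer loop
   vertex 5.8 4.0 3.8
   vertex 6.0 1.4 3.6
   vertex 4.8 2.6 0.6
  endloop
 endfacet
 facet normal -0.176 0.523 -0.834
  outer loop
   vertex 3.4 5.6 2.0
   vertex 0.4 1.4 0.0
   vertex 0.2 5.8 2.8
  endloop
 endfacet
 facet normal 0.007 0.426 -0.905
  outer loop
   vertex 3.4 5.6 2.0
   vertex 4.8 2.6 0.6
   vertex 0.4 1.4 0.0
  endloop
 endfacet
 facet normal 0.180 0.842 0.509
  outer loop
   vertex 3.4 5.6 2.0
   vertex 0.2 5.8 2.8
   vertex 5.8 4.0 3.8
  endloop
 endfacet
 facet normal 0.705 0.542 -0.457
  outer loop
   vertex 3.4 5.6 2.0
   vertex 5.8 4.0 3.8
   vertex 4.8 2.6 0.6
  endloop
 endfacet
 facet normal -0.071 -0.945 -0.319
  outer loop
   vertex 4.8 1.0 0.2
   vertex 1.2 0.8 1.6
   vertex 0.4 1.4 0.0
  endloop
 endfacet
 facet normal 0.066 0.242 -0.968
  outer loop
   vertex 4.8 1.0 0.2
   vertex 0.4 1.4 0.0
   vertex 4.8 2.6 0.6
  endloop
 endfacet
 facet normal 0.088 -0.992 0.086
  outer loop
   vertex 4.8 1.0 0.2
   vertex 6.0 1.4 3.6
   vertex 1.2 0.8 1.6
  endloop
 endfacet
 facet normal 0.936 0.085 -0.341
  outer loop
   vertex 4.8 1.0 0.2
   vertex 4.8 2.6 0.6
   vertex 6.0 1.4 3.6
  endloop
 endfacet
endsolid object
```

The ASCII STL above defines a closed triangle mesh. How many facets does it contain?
12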